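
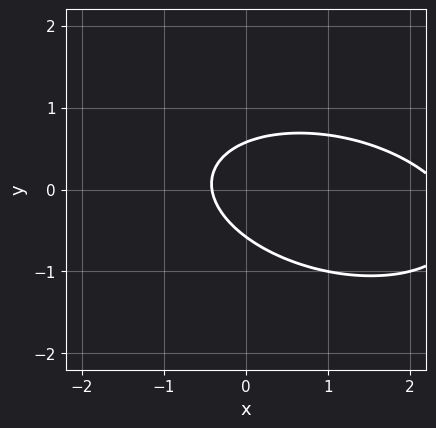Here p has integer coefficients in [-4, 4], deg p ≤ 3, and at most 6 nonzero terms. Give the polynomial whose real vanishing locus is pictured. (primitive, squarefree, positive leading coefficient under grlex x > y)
x^2 + x*y + 3*y^2 - 2*x - 1

1. The degree is 2 — a generic line meets the curve in up to 2 points.
2. Matching integer coefficients to the picture gives p.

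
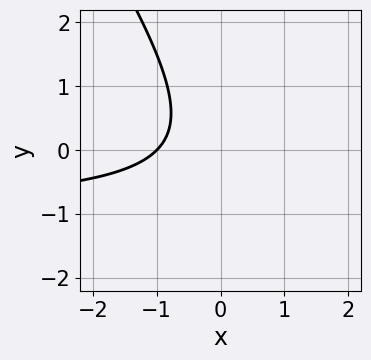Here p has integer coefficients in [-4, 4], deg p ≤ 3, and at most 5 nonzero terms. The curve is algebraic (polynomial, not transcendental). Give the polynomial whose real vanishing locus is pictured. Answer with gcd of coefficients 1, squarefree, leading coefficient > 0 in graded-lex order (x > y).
3*x*y + 2*y^2 + 3*x + 3

Degree: a generic line meets the curve in up to 2 points, so deg p = 2.
Observable constraints: one x-axis crossing is at x = -1; no y-intercept at any integer in the box.
The integer polynomial consistent with all of this is the stated p.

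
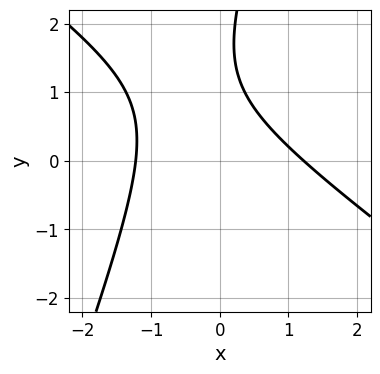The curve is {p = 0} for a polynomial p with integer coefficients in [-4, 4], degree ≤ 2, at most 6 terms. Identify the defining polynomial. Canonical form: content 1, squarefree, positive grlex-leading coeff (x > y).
(a) The degree is 2 — the shape is more complex than any degree-1 curve.
(b) Observable constraints: no y-intercept at any integer in the box.
(c) Putting this together gives p.

2*x^2 + 2*x*y - y^2 + 3*y - 3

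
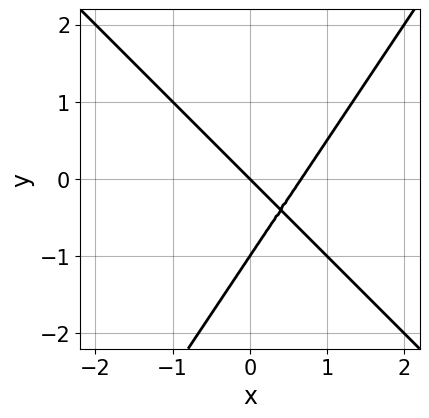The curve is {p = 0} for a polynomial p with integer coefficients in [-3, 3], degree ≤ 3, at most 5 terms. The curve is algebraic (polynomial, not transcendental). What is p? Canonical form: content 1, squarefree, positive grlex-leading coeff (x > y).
3*x^2 + x*y - 2*y^2 - 2*x - 2*y

(a) Degree: no degree-1 curve has this shape, so deg p = 2.
(b) Against the integer gridlines: one x-axis crossing is at x = 0; among the integer gridlines, it crosses the y-axis at y ∈ {-1, 0}.
(c) These observations pin down the coefficients.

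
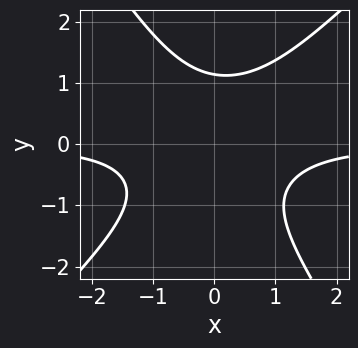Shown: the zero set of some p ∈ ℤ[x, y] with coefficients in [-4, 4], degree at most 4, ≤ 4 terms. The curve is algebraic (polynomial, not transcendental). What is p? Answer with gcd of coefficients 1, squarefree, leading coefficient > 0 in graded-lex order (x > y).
(a) deg p = 3. The shape is more complex than any degree-2 curve.
(b) Checking where it meets the axes: it misses every integer gridline on the x-axis.
(c) Together with the visible shape, these determine p as stated.

3*x^2*y - x*y^2 - 2*y^3 + 3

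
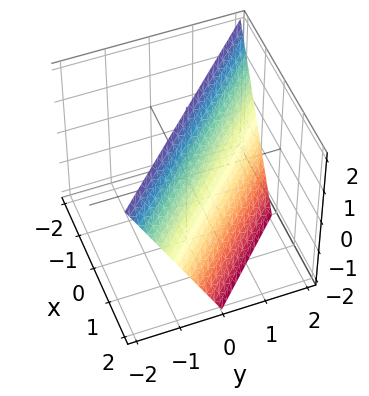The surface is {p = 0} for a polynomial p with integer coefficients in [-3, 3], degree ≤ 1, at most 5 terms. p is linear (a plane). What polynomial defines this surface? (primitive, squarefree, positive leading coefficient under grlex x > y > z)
2*x + 2*y + z - 2

(a) deg p = 1.
(b) Checking where it meets the axes: it meets the z-axis at z = 2 (among the integer gridlines); one x-axis crossing is at x = 1; it crosses the y-axis at the gridline y = 1.
(c) Putting this together gives p.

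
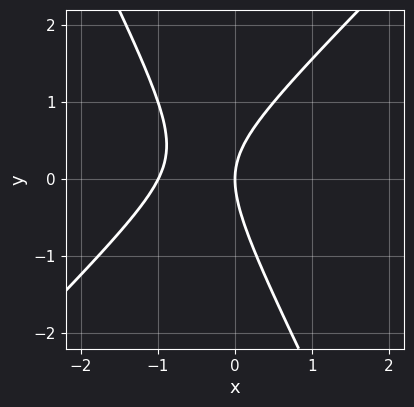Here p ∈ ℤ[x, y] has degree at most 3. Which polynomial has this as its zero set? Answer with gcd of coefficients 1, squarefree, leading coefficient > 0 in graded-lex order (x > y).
2*x^2 - x*y - y^2 + 2*x

The degree is 2 — no degree-1 curve has this shape.
Reading off the gridlines: it meets the y-axis at y = 0 (among the integer gridlines); the x-axis gridline crossings are at x ∈ {-1, 0}.
Matching integer coefficients to the picture gives p.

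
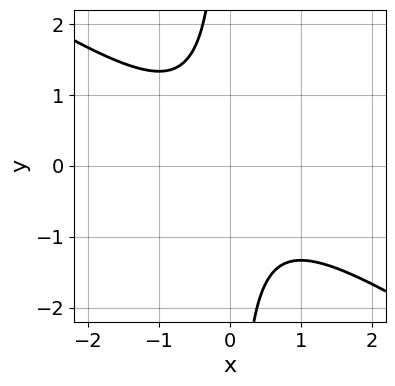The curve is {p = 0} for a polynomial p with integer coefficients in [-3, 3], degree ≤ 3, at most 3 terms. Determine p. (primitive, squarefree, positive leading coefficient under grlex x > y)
1. The degree is 2 — the shape is more complex than any degree-1 curve.
2. Reading off the gridlines: no x-intercept at any integer in the box; the curve avoids every integer y-axis point in the box.
3. These observations pin down the coefficients.

2*x^2 + 3*x*y + 2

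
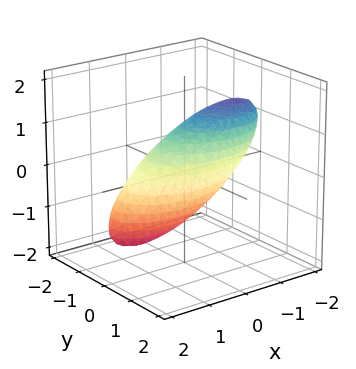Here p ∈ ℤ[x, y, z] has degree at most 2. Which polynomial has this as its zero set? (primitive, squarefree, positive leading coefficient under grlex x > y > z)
x^2 + 2*x*z + 3*y^2 + 2*z^2 - 2

First, the degree is 2 — no degree-1 surface has this shape.
Then, against the integer gridlines: among the integer gridlines, it crosses the z-axis at z ∈ {-1, 1}.
Finally, fitting integer coefficients to these (and the overall shape) gives p.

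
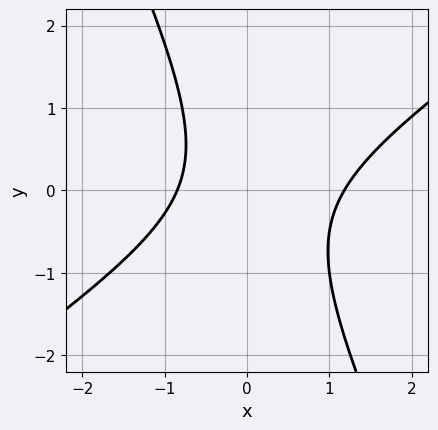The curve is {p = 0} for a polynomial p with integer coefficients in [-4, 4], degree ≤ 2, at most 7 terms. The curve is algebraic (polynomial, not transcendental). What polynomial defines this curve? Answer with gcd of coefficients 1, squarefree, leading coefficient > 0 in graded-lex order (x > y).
The degree is 2 — a generic line meets the curve in up to 2 points.
From the axis intercepts and sections: it misses every integer gridline on the y-axis.
Matching integer coefficients to the picture gives p.

3*x^2 - 3*x*y - 2*y^2 - x - 3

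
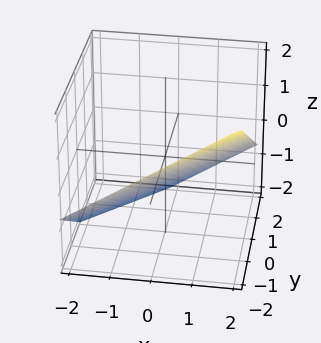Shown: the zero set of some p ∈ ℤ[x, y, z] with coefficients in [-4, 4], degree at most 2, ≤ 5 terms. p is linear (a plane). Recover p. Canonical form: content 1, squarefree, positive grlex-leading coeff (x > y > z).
2*x - 2*y - 3*z - 2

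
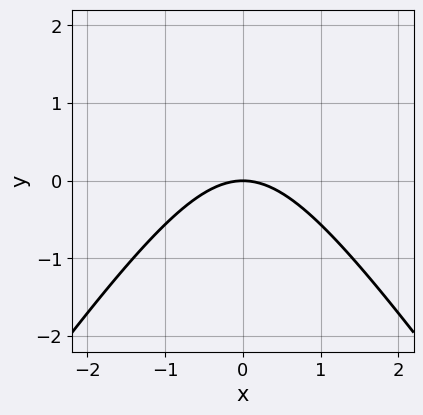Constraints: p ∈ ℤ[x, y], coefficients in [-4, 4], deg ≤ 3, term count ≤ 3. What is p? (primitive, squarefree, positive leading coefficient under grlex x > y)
(a) Degree: a generic line meets the curve in up to 2 points, so deg p = 2.
(b) Symmetries: mirror symmetry x ↦ −x ⇒ only even powers of x.
(c) Against the integer gridlines: one x-axis crossing is at x = 0; it meets the y-axis at y = 0 (among the integer gridlines).
(d) The integer polynomial consistent with all of this is the stated p.

2*x^2 - y^2 + 3*y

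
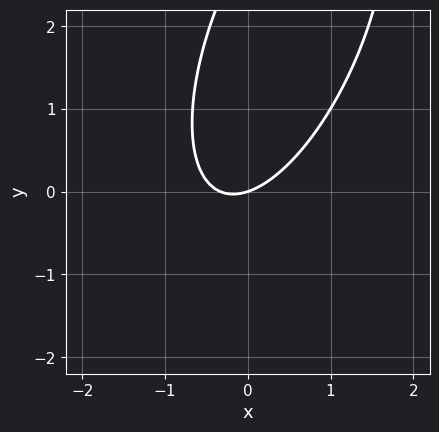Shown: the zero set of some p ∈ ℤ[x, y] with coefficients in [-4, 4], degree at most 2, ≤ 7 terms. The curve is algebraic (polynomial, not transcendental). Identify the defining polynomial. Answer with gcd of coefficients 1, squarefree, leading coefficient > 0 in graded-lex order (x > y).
1. Degree: no degree-1 curve has this shape, so deg p = 2.
2. Checking where it meets the axes: it crosses the x-axis at the gridline x = 0; it meets the y-axis at y = 0 (among the integer gridlines).
3. These observations pin down the coefficients.

3*x^2 - 2*x*y + y^2 + x - 3*y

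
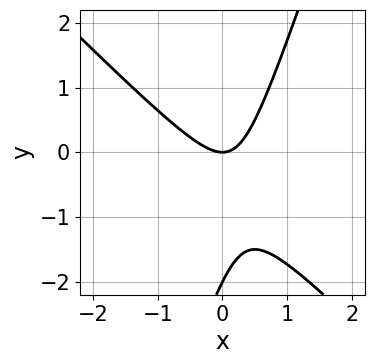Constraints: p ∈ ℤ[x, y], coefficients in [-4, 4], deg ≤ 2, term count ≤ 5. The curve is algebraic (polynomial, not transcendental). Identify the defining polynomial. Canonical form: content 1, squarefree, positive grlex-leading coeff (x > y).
3*x^2 + 2*x*y - y^2 - 2*y

1. The degree is 2 — the shape is more complex than any degree-1 curve.
2. Reading off the gridlines: among the integer gridlines, it crosses the y-axis at y ∈ {-2, 0}; it meets the x-axis at x = 0 (among the integer gridlines).
3. Solving for integer coefficients yields p as stated.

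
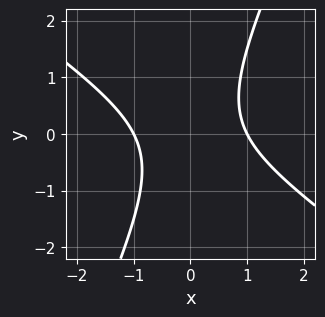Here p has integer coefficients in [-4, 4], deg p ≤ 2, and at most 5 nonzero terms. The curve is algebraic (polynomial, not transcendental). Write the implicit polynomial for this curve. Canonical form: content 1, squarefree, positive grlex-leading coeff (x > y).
3*x^2 + 3*x*y - 2*y^2 - 3

First, the degree is 2 — a generic line meets the curve in up to 2 points.
Next, from the axis intercepts and sections: the curve avoids every integer y-axis point in the box; among the integer gridlines, it crosses the x-axis at x ∈ {-1, 1}.
Finally, these observations pin down the coefficients.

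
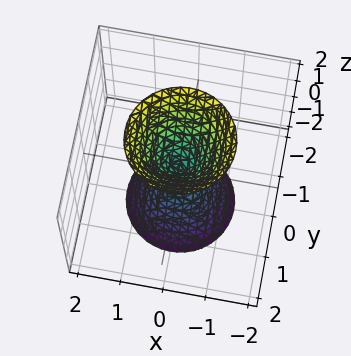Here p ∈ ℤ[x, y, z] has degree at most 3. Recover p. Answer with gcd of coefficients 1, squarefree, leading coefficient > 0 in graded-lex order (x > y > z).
3*x^2 + 3*y^2 - z^2

First, there are 2 components. They look like related sheets of one shape, so recover p as a whole.
Next, the degree is 2 — a double cone through the origin; a quadric.
Then, symmetries: rotational symmetry about the z-axis ⇒ p depends on x, y only through x² + y²; it's symmetric under z → −z, forcing even powers of z.
Then, reading off the gridlines: one y-axis crossing is at y = 0; it meets the z-axis at z = 0 (among the integer gridlines); a circular section at z = 2 has radius between 1 and 2; it meets the x-axis at x = 0 (among the integer gridlines).
Finally, putting this together gives p.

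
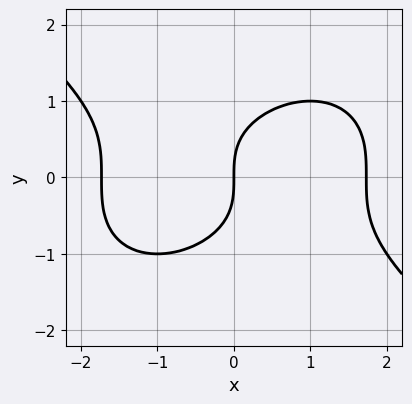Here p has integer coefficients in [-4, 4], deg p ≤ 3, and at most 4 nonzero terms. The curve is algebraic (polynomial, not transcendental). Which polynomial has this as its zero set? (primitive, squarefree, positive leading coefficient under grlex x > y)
1. deg p = 3. No degree-2 curve has this shape.
2. Against the integer gridlines: it meets the x-axis at x = 0 (among the integer gridlines); it crosses the y-axis at the gridline y = 0.
3. Putting this together gives p.

x^3 + 2*y^3 - 3*x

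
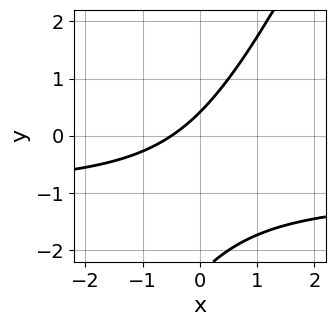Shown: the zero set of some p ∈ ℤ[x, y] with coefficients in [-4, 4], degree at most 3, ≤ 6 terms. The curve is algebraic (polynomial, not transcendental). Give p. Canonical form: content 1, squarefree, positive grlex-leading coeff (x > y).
1. deg p = 2. The shape is more complex than any degree-1 curve.
2. The integer polynomial consistent with all of this is the stated p.

2*x*y - y^2 + 2*x - 2*y + 1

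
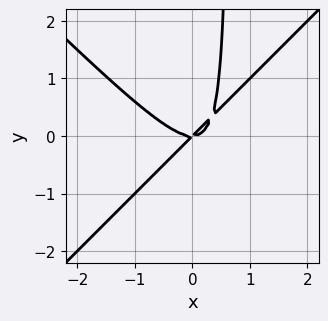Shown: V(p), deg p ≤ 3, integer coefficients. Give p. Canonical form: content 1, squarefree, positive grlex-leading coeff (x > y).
(a) Degree: the shape is more complex than any degree-2 curve, so deg p = 3.
(b) Against the integer gridlines: it crosses the x-axis at the gridline x = 0; it meets the y-axis at y = 0 (among the integer gridlines).
(c) Assembling these constraints gives the stated polynomial.

3*x^3 - 3*x*y^2 - 2*x*y + 2*y^2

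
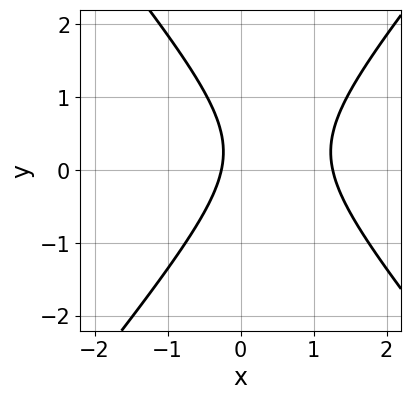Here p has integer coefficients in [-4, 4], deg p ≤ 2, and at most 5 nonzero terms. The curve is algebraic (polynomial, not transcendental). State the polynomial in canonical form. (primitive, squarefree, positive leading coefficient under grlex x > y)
3*x^2 - 2*y^2 - 3*x + y - 1

1. Degree: the shape is more complex than any degree-1 curve, so deg p = 2.
2. From the axis intercepts and sections: the curve avoids every integer y-axis point in the box.
3. Putting this together gives p.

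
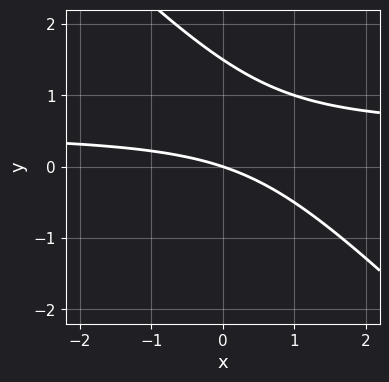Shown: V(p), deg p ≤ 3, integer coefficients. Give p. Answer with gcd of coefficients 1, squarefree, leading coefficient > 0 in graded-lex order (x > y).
2*x*y + 2*y^2 - x - 3*y

1. The degree is 2 — the shape is more complex than any degree-1 curve.
2. Reading off the gridlines: it crosses the y-axis at the gridline y = 0; it crosses the x-axis at the gridline x = 0.
3. Putting this together gives p.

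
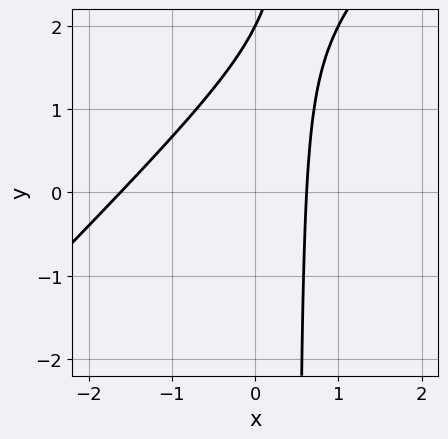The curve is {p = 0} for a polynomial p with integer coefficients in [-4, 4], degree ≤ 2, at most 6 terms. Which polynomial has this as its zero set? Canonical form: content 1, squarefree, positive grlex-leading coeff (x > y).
1. Degree: the shape is more complex than any degree-1 curve, so deg p = 2.
2. Checking where it meets the axes: one y-axis crossing is at y = 2.
3. Matching integer coefficients to the picture gives p.

2*x^2 - 2*x*y + 2*x + y - 2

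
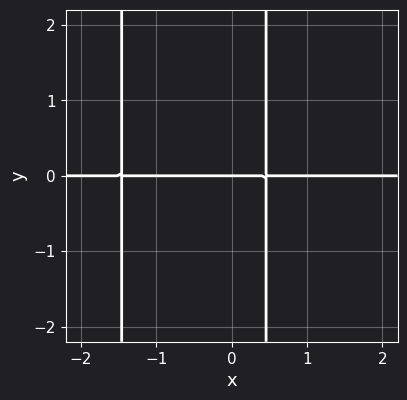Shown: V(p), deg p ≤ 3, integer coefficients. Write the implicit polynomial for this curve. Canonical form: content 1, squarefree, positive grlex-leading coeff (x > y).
3*x^2*y + 3*x*y - 2*y

1. Degree: no degree-2 curve has this shape, so deg p = 3.
2. Reading off the gridlines: it meets the y-axis at y = 0 (among the integer gridlines); every point of the x-axis in the box is on the curve.
3. Putting this together gives p.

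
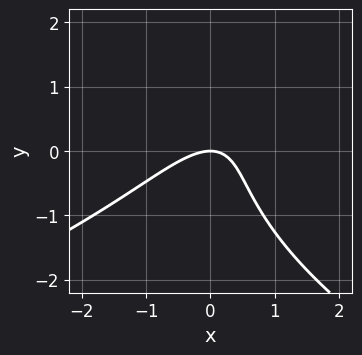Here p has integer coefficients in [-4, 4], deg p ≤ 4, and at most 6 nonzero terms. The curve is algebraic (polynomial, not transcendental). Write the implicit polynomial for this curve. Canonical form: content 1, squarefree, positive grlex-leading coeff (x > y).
y^3 + 2*x^2 - 2*x*y + 2*y

(a) The degree is 3 — no degree-2 curve has this shape.
(b) Checking where it meets the axes: it meets the y-axis at y = 0 (among the integer gridlines); it crosses the x-axis at the gridline x = 0.
(c) The integer polynomial consistent with all of this is the stated p.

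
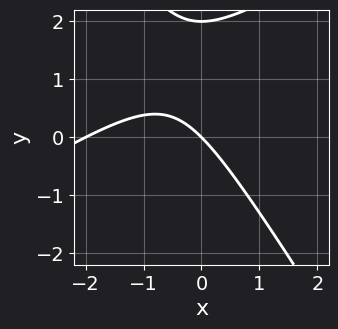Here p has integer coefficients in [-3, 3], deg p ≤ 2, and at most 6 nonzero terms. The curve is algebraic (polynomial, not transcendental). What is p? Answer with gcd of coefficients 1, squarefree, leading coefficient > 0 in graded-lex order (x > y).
x^2 - x*y - y^2 + 2*x + 2*y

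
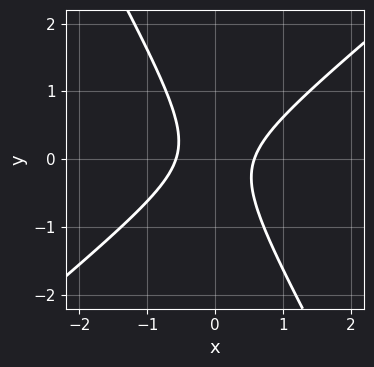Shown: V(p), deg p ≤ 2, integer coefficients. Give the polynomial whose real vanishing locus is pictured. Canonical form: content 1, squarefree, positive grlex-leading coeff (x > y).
First, degree: the shape is more complex than any degree-1 curve, so deg p = 2.
Then, reading off the gridlines: the curve avoids every integer y-axis point in the box.
Finally, putting this together gives p.

3*x^2 - 2*x*y - 2*y^2 - 1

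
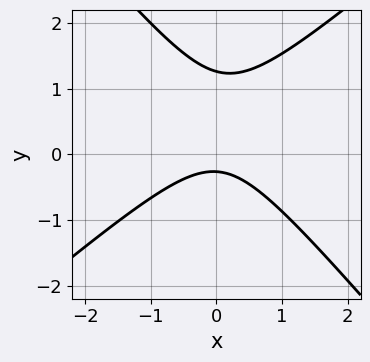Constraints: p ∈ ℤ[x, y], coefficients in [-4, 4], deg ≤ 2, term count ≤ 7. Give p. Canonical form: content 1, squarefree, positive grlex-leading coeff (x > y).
Degree: a generic line meets the curve in up to 2 points, so deg p = 2.
Reading off the gridlines: no x-intercept at any integer in the box.
Solving for integer coefficients yields p as stated.

3*x^2 - x*y - 3*y^2 + 3*y + 1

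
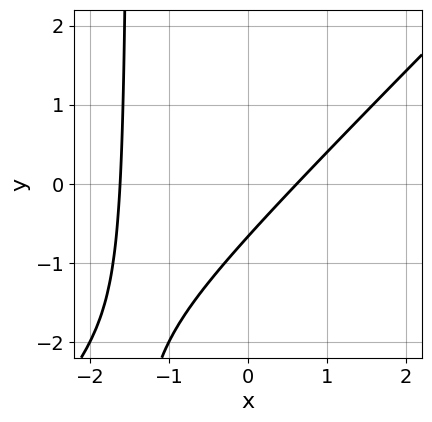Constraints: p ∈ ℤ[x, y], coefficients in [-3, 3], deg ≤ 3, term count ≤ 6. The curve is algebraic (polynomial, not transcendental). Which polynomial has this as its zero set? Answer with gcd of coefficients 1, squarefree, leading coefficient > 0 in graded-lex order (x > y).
(a) Degree: a generic line meets the curve in up to 2 points, so deg p = 2.
(b) Putting this together gives p.

2*x^2 - 2*x*y + 2*x - 3*y - 2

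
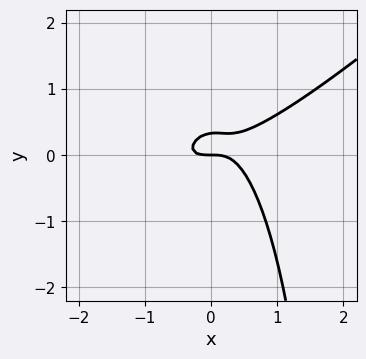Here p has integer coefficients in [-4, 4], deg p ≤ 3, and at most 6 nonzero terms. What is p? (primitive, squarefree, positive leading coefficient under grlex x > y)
2*x^3 - 3*x^2*y + x*y^2 - 3*y^2 + y

(a) Degree: no degree-2 curve has this shape, so deg p = 3.
(b) From the visible intercepts: one y-axis crossing is at y = 0; it crosses the x-axis at the gridline x = 0.
(c) Assembling these constraints gives the stated polynomial.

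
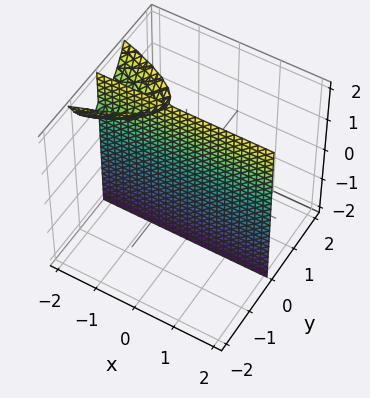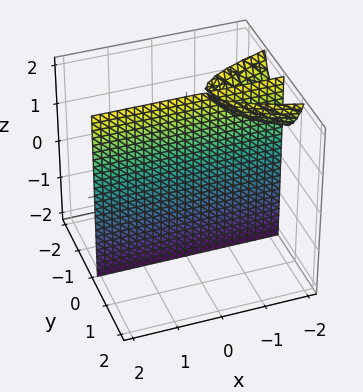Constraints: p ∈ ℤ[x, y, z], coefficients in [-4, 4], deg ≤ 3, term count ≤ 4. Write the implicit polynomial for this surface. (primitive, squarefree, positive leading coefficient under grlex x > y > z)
1. There are 2 components.
2. deg p = 3.
3. Checking where it meets the axes: it meets the y-axis at y = 0 (among the integer gridlines); every point of the x-axis in the box is on the surface.
4. The integer polynomial consistent with all of this is the stated p.

x*y*z + 3*y^3 - y*z + 3*y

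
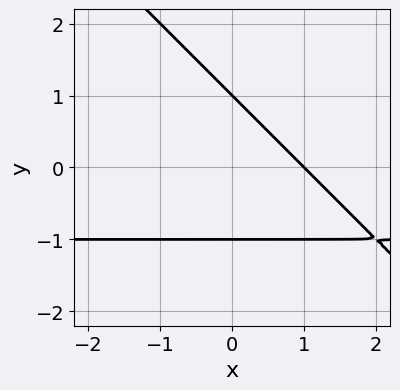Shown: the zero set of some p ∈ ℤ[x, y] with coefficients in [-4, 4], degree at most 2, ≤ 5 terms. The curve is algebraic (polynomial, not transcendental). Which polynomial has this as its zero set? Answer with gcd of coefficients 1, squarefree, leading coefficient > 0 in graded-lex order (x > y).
Degree: no degree-1 curve has this shape, so deg p = 2.
Reading off the gridlines: among the integer gridlines, it crosses the y-axis at y ∈ {-1, 1}; it meets the x-axis at x = 1 (among the integer gridlines).
Together with the visible shape, these determine p as stated.

x*y + y^2 + x - 1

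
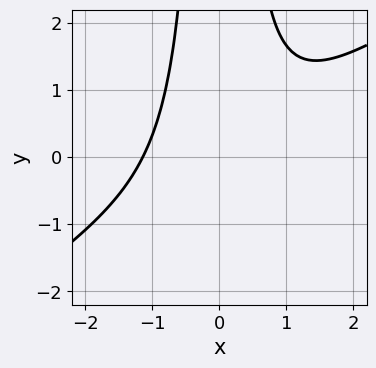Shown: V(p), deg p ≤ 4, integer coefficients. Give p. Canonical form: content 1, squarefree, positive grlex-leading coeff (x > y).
2*x^3 - 3*x^2*y + 3

First, degree: no degree-2 curve has this shape, so deg p = 3.
Then, against the integer gridlines: it misses every integer gridline on the y-axis.
Finally, matching integer coefficients to the picture gives p.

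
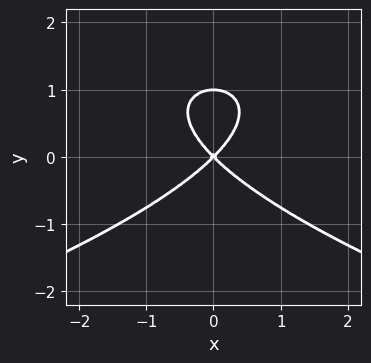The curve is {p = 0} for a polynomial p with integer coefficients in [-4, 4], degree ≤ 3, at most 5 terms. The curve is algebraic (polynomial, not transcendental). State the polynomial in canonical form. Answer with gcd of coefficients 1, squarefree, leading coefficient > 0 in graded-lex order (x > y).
y^3 + x^2 - y^2

1. The degree is 3 — a generic line meets the curve in up to 3 points.
2. Symmetries: the x ↦ −x reflection is a symmetry, so x appears only in even powers.
3. Against the integer gridlines: among the integer gridlines, it crosses the y-axis at y ∈ {0, 1}; it meets the x-axis at x = 0 (among the integer gridlines).
4. Putting this together gives p.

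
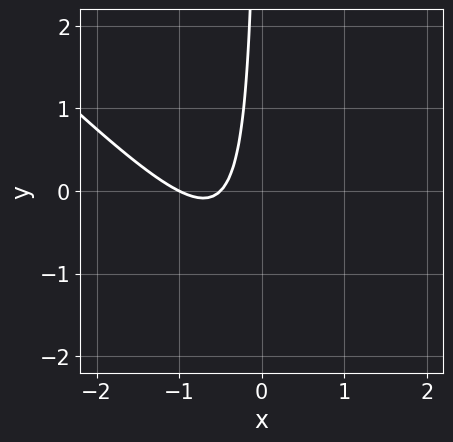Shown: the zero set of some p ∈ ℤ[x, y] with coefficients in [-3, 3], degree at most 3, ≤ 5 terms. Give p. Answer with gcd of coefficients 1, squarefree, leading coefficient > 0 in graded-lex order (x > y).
2*x^2 + 2*x*y + 3*x + 1

1. Degree: the shape is more complex than any degree-1 curve, so deg p = 2.
2. Observable constraints: no y-intercept at any integer in the box; one x-axis crossing is at x = -1.
3. Assembling these constraints gives the stated polynomial.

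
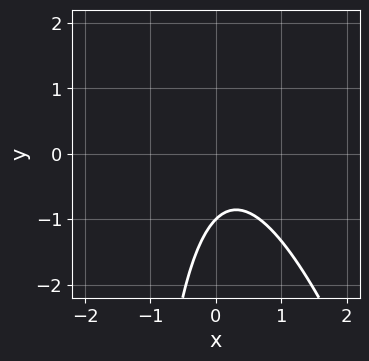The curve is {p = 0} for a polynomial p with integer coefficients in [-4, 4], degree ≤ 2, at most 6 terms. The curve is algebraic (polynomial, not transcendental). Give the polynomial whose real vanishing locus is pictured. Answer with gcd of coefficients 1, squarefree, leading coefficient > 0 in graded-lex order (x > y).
3*x^2 + x*y - x + 2*y + 2

1. The degree is 2 — no degree-1 curve has this shape.
2. Reading off the gridlines: it crosses the y-axis at the gridline y = -1; no x-intercept at any integer in the box.
3. Fitting integer coefficients to these (and the overall shape) gives p.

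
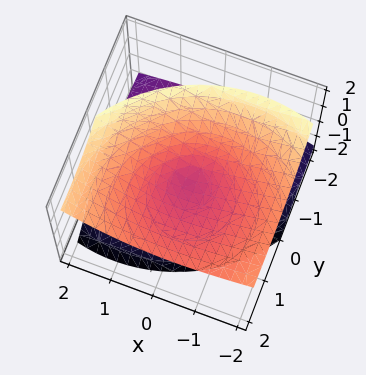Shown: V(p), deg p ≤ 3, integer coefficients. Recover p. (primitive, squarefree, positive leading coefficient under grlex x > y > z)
Degree: no degree-1 surface has this shape, so deg p = 2.
From the visible intercepts: it crosses the y-axis at the gridline y = 0; one x-axis crossing is at x = 0; it meets the z-axis at z = 0 (among the integer gridlines).
The integer polynomial consistent with all of this is the stated p.

x^2 + x*z + y^2 - 2*y*z - 2*z^2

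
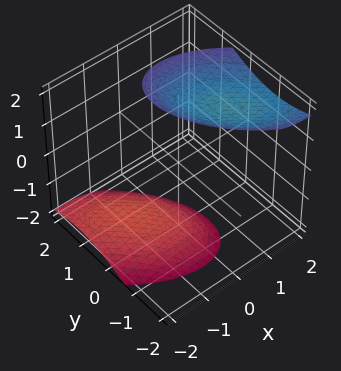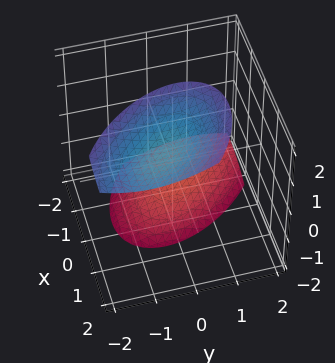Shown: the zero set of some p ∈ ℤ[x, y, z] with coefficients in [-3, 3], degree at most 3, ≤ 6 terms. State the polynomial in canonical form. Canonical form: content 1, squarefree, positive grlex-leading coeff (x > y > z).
There are 2 components. Treating them together as one polynomial.
Degree: the shape is more complex than any degree-1 surface, so deg p = 2.
Reading off the gridlines: no x-intercept at any integer in the box; the surface avoids every integer y-axis point in the box.
Together with the visible shape, these determine p as stated.

x^2 + x*y - x*z + y^2 - z^2 + 3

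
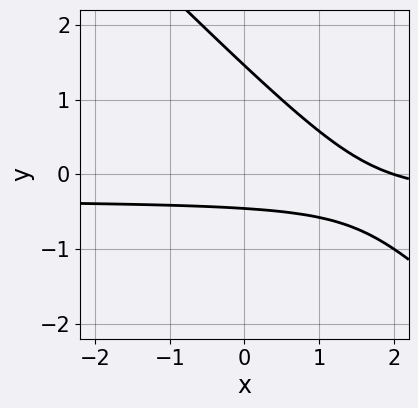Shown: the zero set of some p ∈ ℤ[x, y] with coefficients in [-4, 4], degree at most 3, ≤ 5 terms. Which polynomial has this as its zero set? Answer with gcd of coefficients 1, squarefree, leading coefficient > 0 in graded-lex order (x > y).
First, the degree is 2 — the shape is more complex than any degree-1 curve.
Then, from the axis intercepts and sections: it meets the x-axis at x = 2 (among the integer gridlines).
Finally, putting this together gives p.

3*x*y + 3*y^2 + x - 3*y - 2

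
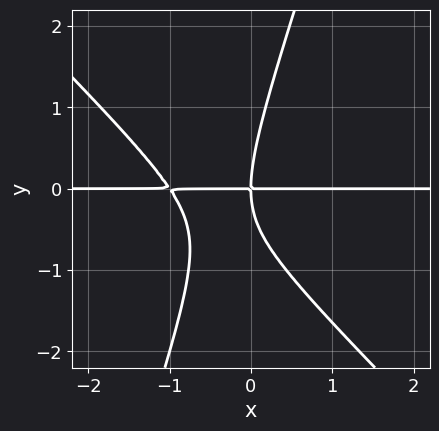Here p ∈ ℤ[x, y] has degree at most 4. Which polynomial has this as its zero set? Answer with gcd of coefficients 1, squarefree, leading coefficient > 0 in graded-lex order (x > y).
3*x^2*y + 2*x*y^2 - y^3 + 3*x*y

1. deg p = 3. A generic line meets the curve in up to 3 points.
2. Reading off the gridlines: it crosses the y-axis at the gridline y = 0; every point of the x-axis in the box is on the curve.
3. Solving for integer coefficients yields p as stated.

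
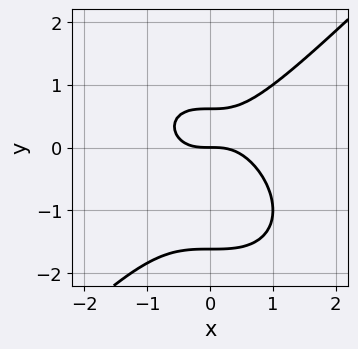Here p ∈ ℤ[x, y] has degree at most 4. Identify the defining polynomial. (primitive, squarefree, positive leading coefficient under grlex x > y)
x^3 - y^3 - y^2 + y

(a) The degree is 3 — the shape is more complex than any degree-2 curve.
(b) Against the integer gridlines: one x-axis crossing is at x = 0; it crosses the y-axis at the gridline y = 0.
(c) The integer polynomial consistent with all of this is the stated p.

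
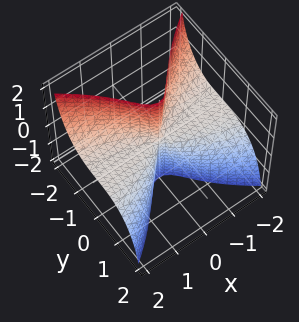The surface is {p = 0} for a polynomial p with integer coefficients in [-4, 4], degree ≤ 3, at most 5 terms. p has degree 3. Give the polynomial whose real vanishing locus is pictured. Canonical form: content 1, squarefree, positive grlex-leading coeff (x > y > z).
(a) The degree is 3 — no degree-2 surface has this shape.
(b) Against the integer gridlines: the visible z-axis segment lies entirely on the surface; every point of the x-axis in the box is on the surface.
(c) These observations pin down the coefficients.

3*x^2*z + 3*y^3 + y*z^2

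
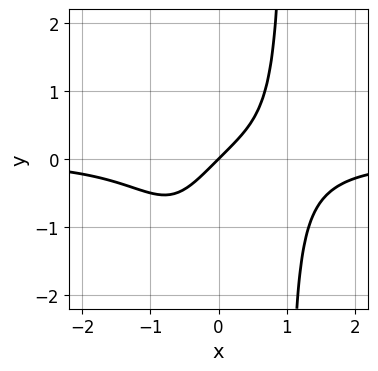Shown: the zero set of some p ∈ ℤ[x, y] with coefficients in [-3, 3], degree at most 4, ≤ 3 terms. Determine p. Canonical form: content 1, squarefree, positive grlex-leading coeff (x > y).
First, the degree is 4 — the shape is more complex than any degree-3 curve.
Next, from the visible intercepts: one x-axis crossing is at x = 0; it crosses the y-axis at the gridline y = 0.
Finally, assembling these constraints gives the stated polynomial.

x^3*y + x - y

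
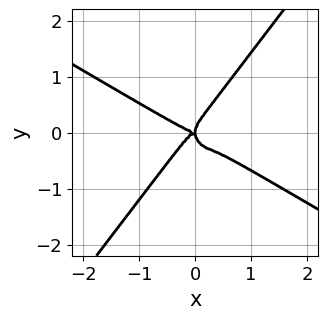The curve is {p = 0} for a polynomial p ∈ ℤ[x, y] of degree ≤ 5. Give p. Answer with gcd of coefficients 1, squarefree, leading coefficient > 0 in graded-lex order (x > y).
2*x^4 + 3*x^3*y - 2*y^4 + x*y^2

The degree is 4 — the shape is more complex than any degree-3 curve.
Checking where it meets the axes: it crosses the x-axis at the gridline x = 0; it meets the y-axis at y = 0 (among the integer gridlines).
Putting this together gives p.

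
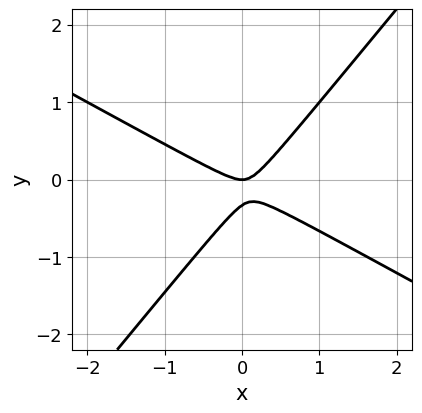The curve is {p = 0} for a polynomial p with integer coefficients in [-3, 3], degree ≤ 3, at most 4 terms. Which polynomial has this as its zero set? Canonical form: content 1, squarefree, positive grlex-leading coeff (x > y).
First, the degree is 2 — no degree-1 curve has this shape.
Then, reading off the gridlines: one y-axis crossing is at y = 0; one x-axis crossing is at x = 0.
Finally, putting this together gives p.

2*x^2 + 2*x*y - 3*y^2 - y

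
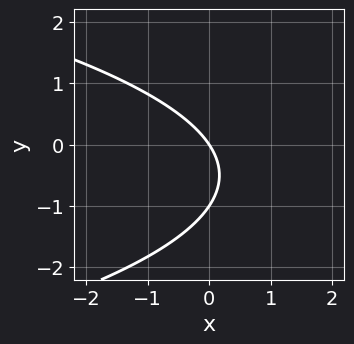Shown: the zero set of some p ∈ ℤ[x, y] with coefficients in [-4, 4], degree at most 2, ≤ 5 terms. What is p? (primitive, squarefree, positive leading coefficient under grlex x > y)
(a) deg p = 2. No degree-1 curve has this shape.
(b) Against the integer gridlines: it meets the x-axis at x = 0 (among the integer gridlines); the y-axis gridline crossings are at y ∈ {-1, 0}.
(c) Fitting integer coefficients to these (and the overall shape) gives p.

2*y^2 + 3*x + 2*y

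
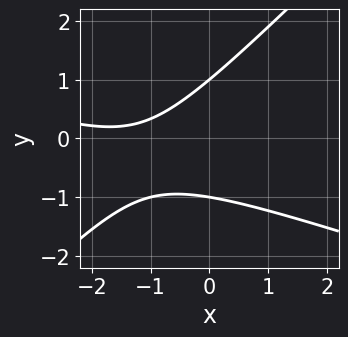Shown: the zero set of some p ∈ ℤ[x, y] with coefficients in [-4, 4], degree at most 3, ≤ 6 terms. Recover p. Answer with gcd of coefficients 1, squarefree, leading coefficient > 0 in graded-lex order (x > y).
x^2 + 2*x*y - 3*y^2 + 3*x + 3

(a) deg p = 2.
(b) Checking where it meets the axes: the y-axis gridline crossings are at y ∈ {-1, 1}; no x-intercept at any integer in the box.
(c) The integer polynomial consistent with all of this is the stated p.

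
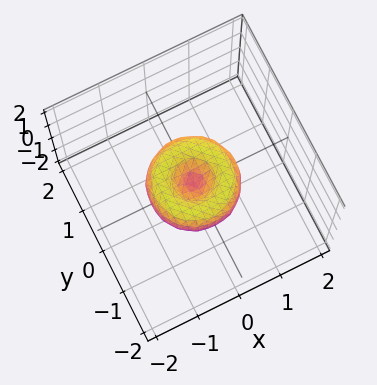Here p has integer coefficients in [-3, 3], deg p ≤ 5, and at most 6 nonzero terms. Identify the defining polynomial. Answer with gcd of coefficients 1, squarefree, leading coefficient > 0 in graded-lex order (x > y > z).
1. deg p = 4. No degree-3 surface has this shape.
2. By symmetry, the surface is invariant under rotation about z: p = q(x² + y², z).
3. From the axis intercepts and sections: a circular section at z = 0 has radius exactly 1; among the integer gridlines, it crosses the x-axis at x ∈ {-1, 0, 1}; one z-axis crossing is at z = 0.
4. Solving for integer coefficients yields p as stated. Check: (0, 1, 0) on the y-axis lies on the surface, and p(0, 1, 0) = 0. ✓

x^4 + 2*x^2*y^2 + y^4 - x^2 - y^2 + z^2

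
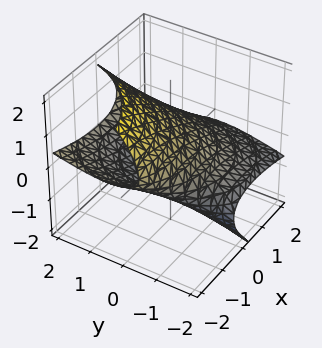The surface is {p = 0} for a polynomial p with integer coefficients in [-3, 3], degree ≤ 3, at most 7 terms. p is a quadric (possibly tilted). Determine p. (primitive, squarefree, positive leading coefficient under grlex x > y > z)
(a) The degree is 2 — the shape is more complex than any degree-1 surface.
(b) Checking where it meets the axes: the z-axis gridline crossings are at z ∈ {-1, 1}.
(c) These observations pin down the coefficients.

x^2 + 3*x*z + y^2 - 3*y*z + 3*z^2 - 3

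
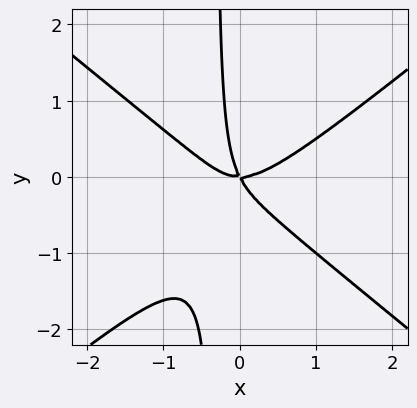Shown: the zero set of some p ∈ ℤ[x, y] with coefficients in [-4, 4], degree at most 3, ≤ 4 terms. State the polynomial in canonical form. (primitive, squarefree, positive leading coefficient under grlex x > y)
First, degree: no degree-2 curve has this shape, so deg p = 3.
Next, against the integer gridlines: one y-axis crossing is at y = 0; it crosses the x-axis at the gridline x = 0.
Finally, fitting integer coefficients to these (and the overall shape) gives p.

2*x^3 - 3*x*y^2 - 2*x*y - y^2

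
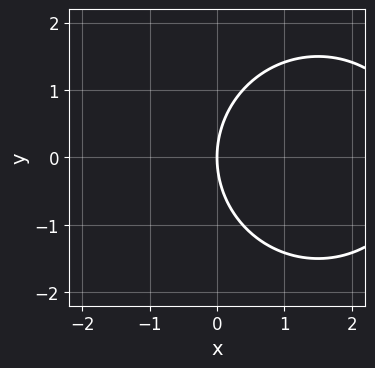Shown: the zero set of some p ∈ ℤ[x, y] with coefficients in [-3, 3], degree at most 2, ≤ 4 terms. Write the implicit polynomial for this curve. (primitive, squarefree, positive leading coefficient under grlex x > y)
x^2 + y^2 - 3*x

The degree is 2 — no degree-1 curve has this shape.
Symmetries: the y ↦ −y reflection is a symmetry, so y appears only in even powers.
Against the integer gridlines: it crosses the y-axis at the gridline y = 0; one x-axis crossing is at x = 0.
The integer polynomial consistent with all of this is the stated p.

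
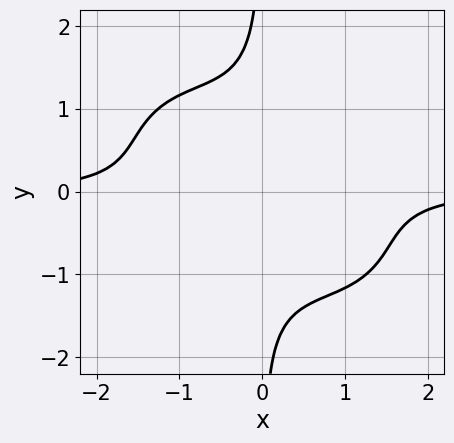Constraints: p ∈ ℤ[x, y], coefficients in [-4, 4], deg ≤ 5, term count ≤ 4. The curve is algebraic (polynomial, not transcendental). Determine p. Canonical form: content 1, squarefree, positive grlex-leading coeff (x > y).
2*x^3*y + 3*x^2*y^2 + 3*x*y^3 + 3

(a) Degree: the shape is more complex than any degree-3 curve, so deg p = 4.
(b) Checking where it meets the axes: the curve avoids every integer x-axis point in the box; the curve avoids every integer y-axis point in the box.
(c) These observations pin down the coefficients.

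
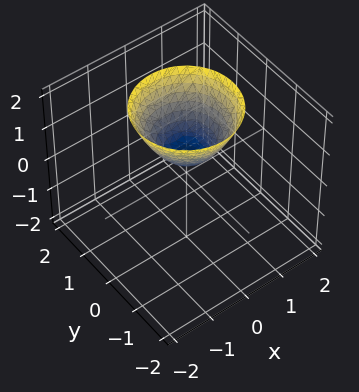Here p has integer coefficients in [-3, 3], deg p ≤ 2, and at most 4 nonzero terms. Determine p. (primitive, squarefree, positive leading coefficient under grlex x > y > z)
2*x^2 + 2*y^2 - 2*z + 1

Degree: a generic line meets the surface in up to 2 points, so deg p = 2.
By symmetry, every cross-section ⟂ z is a circle, so x, y appear only via x² + y².
Checking where it meets the axes: a circular section at z = 1 has radius between 0 and 1; the surface avoids every integer y-axis point in the box; the surface avoids every integer x-axis point in the box.
Assembling these constraints gives the stated polynomial.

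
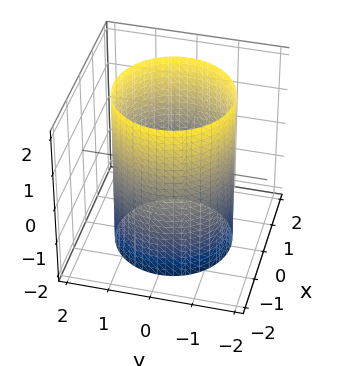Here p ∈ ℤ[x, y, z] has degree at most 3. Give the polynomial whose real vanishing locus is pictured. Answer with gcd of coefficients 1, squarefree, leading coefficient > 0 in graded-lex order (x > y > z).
Degree: constant cross-section along one axis; a quadric, so deg p = 2.
By symmetry, every cross-section ⟂ z is a circle, so x, y appear only via x² + y²; it's symmetric under z → −z, forcing even powers of z.
From the axis intercepts and sections: a circular section at z = -1 has radius between 1 and 2; the surface avoids every integer z-axis point in the box.
Assembling these constraints gives the stated polynomial.

x^2 + y^2 - 2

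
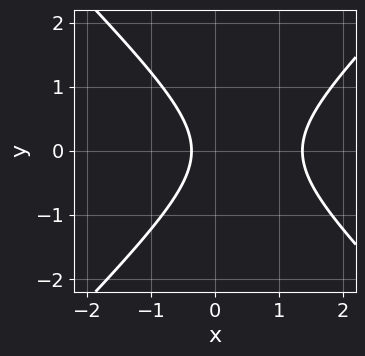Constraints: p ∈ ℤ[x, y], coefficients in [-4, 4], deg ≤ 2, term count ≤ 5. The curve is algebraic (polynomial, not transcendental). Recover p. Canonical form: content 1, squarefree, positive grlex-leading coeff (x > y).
Degree: no degree-1 curve has this shape, so deg p = 2.
Symmetries: it's symmetric under y → −y, forcing even powers of y.
From the axis intercepts and sections: no y-intercept at any integer in the box.
Assembling these constraints gives the stated polynomial.

2*x^2 - 2*y^2 - 2*x - 1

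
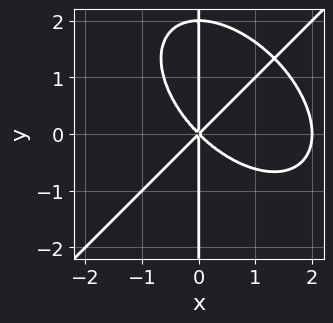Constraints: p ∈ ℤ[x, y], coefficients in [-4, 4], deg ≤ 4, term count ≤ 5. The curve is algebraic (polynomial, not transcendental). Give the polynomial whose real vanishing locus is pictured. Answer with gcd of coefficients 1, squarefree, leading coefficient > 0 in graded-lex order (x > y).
1. deg p = 4. No degree-3 curve has this shape.
2. Reading off the gridlines: every point of the y-axis in the box is on the curve; the x-axis gridline crossings are at x ∈ {0, 2}.
3. Fitting integer coefficients to these (and the overall shape) gives p.

x^4 - x*y^3 - 2*x^3 + 2*x*y^2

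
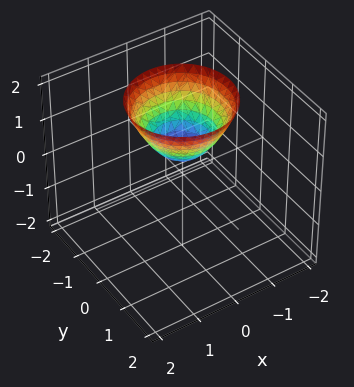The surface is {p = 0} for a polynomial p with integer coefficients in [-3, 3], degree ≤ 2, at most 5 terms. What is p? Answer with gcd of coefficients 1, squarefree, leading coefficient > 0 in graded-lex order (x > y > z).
2*x^2 + 2*y^2 - 2*z + 1

1. The degree is 2 — a generic line meets the surface in up to 2 points.
2. Symmetries: the z-axis is an axis of rotation, so x and y enter only as x² + y².
3. From the axis intercepts and sections: it misses every integer gridline on the y-axis; the surface avoids every integer x-axis point in the box; a circular section at z = 1 has radius between 0 and 1.
4. Together with the visible shape, these determine p as stated.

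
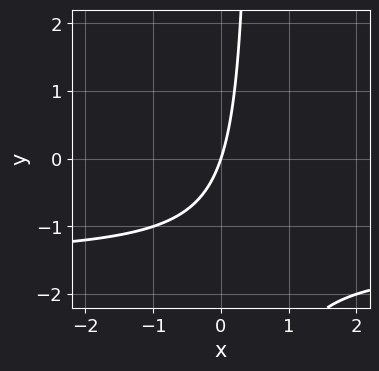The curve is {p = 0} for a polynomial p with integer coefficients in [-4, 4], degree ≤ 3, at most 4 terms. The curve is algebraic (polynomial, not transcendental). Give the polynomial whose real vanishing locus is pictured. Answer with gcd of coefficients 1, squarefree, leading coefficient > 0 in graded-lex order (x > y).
deg p = 2.
From the axis intercepts and sections: it crosses the y-axis at the gridline y = 0; it meets the x-axis at x = 0 (among the integer gridlines).
The integer polynomial consistent with all of this is the stated p.

2*x*y + 3*x - y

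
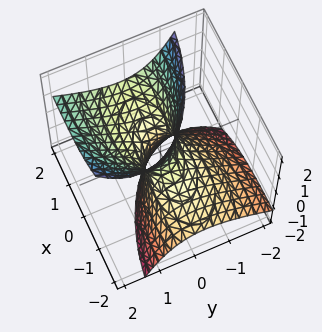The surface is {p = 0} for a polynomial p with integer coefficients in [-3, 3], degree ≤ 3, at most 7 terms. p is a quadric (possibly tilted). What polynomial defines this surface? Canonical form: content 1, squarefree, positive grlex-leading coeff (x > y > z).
x^2 - 3*x*z + 3*y^2 - 3*y*z - z^2 - 1

(a) The degree is 2 — a generic line meets the surface in up to 2 points.
(b) Observable constraints: among the integer gridlines, it crosses the x-axis at x ∈ {-1, 1}; it misses every integer gridline on the z-axis.
(c) These observations pin down the coefficients.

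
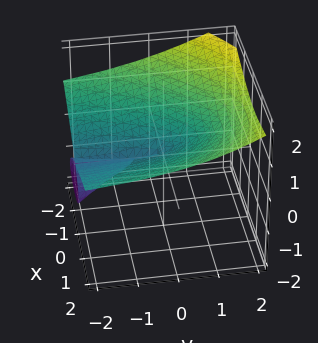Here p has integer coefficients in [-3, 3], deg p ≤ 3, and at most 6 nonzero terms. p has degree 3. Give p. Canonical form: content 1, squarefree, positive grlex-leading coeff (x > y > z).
2*y*z^2 - 3*z^3 + x^2 - x*z + z^2

1. Degree: the shape is more complex than any degree-2 surface, so deg p = 3.
2. Reading off the gridlines: the visible y-axis segment lies entirely on the surface.
3. Putting this together gives p.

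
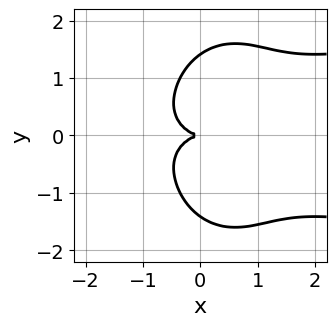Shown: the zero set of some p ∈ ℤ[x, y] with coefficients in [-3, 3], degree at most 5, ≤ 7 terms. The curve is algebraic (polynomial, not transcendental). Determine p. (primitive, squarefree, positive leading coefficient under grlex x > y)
(a) The degree is 4 — the shape is more complex than any degree-3 curve.
(b) Symmetries: it's symmetric under y → −y, forcing even powers of y.
(c) Reading off the gridlines: it meets the y-axis at y = 0 (among the integer gridlines); it meets the x-axis at x = 0 (among the integer gridlines).
(d) Fitting integer coefficients to these (and the overall shape) gives p.

2*x^2*y^2 + y^4 - x^3 - 2*x*y^2 - 2*y^2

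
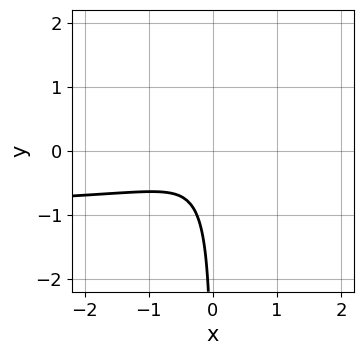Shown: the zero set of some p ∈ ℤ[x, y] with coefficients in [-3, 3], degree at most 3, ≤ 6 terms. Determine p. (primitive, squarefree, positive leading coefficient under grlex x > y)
3*x^2*y + 2*x*y^2 + 3*x^2 - 2*x*y + 1

(a) deg p = 3. A generic line meets the curve in up to 3 points.
(b) From the axis intercepts and sections: the curve avoids every integer y-axis point in the box; the curve avoids every integer x-axis point in the box.
(c) Together with the visible shape, these determine p as stated.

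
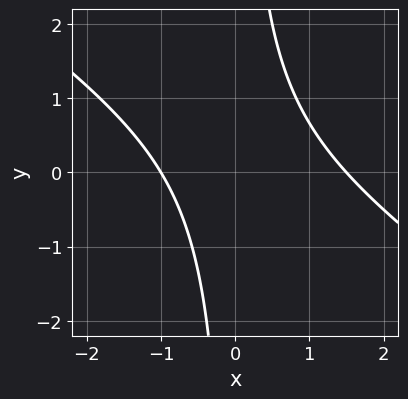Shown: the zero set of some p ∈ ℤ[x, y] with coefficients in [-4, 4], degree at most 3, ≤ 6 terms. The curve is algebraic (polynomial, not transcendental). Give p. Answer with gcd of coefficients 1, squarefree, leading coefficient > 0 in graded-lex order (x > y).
2*x^2 + 3*x*y - x - 3

First, the degree is 2 — a generic line meets the curve in up to 2 points.
Next, from the axis intercepts and sections: it misses every integer gridline on the y-axis; it crosses the x-axis at the gridline x = -1.
Finally, the integer polynomial consistent with all of this is the stated p.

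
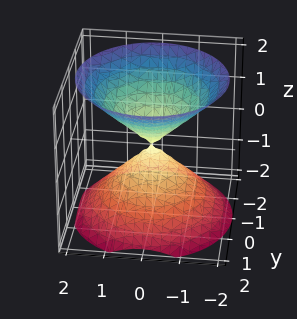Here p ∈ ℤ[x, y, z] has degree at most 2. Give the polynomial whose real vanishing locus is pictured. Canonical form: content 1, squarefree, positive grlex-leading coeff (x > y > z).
x^2 + y^2 - z^2

The picture has 2 separate pieces. They look like related sheets of one shape, so recover p as a whole.
deg p = 2. A double cone through the origin; a quadric.
Symmetries: the z ↦ −z reflection is a symmetry, so z appears only in even powers; every cross-section ⟂ z is a circle, so x, y appear only via x² + y².
Against the integer gridlines: it meets the y-axis at y = 0 (among the integer gridlines); it meets the x-axis at x = 0 (among the integer gridlines).
Assembling these constraints gives the stated polynomial.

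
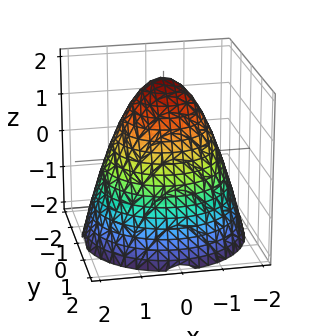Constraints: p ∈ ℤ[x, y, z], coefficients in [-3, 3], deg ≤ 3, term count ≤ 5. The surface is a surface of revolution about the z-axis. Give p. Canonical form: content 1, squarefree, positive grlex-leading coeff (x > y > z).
x^2 + y^2 + z - 2

(a) The degree is 2 — a generic line meets the surface in up to 2 points.
(b) Symmetry: the surface is invariant under rotation about z: p = q(x² + y², z).
(c) Checking where it meets the axes: one z-axis crossing is at z = 2; a circular section at z = 0 has radius between 1 and 2.
(d) These observations pin down the coefficients.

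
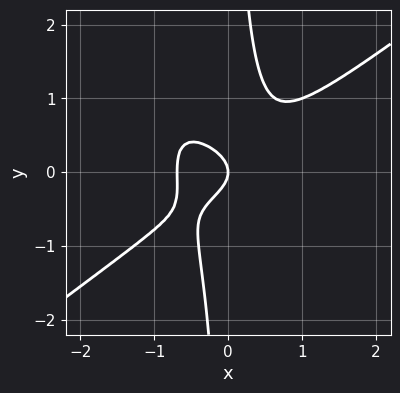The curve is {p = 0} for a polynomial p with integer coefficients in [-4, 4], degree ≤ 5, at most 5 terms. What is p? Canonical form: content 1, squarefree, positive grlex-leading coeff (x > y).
deg p = 4. A generic line meets the curve in up to 4 points.
From the visible intercepts: one y-axis crossing is at y = 0; one x-axis crossing is at x = 0.
Matching integer coefficients to the picture gives p.

3*x^4 - 3*x^2*y^2 - 3*x*y^3 + 2*y^2 + x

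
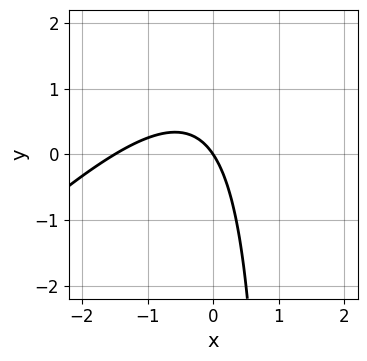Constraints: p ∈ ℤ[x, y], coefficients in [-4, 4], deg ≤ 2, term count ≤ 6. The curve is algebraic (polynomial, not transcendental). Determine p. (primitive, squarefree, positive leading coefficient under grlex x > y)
2*x^2 - 2*x*y + 3*x + 2*y

1. deg p = 2. A generic line meets the curve in up to 2 points.
2. From the axis intercepts and sections: it crosses the x-axis at the gridline x = 0; it meets the y-axis at y = 0 (among the integer gridlines).
3. Assembling these constraints gives the stated polynomial.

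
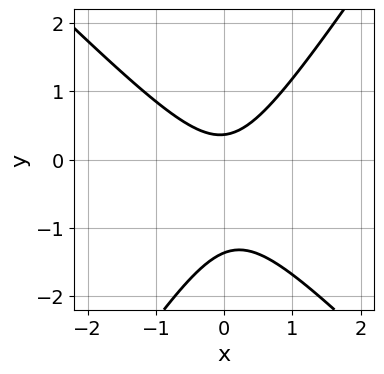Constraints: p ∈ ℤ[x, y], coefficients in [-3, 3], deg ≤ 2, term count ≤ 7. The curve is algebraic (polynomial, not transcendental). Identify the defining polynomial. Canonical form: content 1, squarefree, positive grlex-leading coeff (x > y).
3*x^2 + x*y - 2*y^2 - 2*y + 1

First, degree: a generic line meets the curve in up to 2 points, so deg p = 2.
Next, against the integer gridlines: the curve avoids every integer x-axis point in the box.
Finally, these observations pin down the coefficients.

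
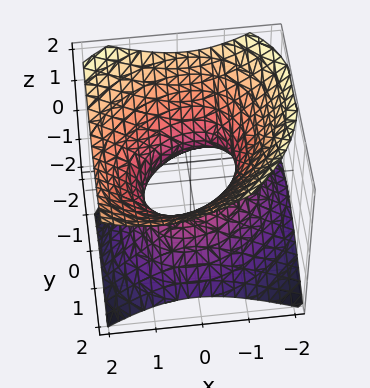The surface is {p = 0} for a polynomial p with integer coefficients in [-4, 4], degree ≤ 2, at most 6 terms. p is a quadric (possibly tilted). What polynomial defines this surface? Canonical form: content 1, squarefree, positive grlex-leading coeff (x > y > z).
The degree is 2 — a generic line meets the surface in up to 2 points.
From the axis intercepts and sections: it misses every integer gridline on the z-axis; among the integer gridlines, it crosses the x-axis at x ∈ {-1, 1}.
Together with the visible shape, these determine p as stated.

2*x^2 - x*y - x*z + 2*y^2 - 3*z^2 - 2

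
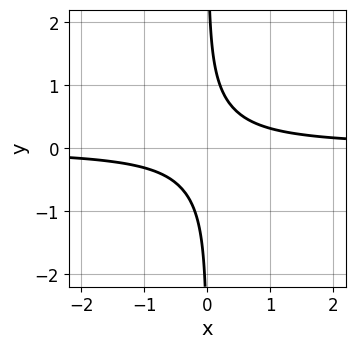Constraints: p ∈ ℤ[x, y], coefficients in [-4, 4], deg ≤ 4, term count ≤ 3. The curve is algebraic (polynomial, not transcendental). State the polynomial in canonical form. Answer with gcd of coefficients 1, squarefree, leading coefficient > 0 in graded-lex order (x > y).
First, deg p = 4. The shape is more complex than any degree-3 curve.
Next, observable constraints: the curve avoids every integer x-axis point in the box; no y-intercept at any integer in the box.
Finally, these observations pin down the coefficients.

2*x*y^3 + 3*x*y - 1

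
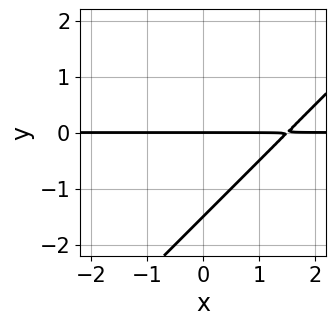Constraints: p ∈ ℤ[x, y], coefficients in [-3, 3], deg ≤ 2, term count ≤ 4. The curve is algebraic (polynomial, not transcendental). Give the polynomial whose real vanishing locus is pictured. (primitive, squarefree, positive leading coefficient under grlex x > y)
2*x*y - 2*y^2 - 3*y

First, degree: a generic line meets the curve in up to 2 points, so deg p = 2.
Next, from the visible intercepts: the visible x-axis segment lies entirely on the curve; it meets the y-axis at y = 0 (among the integer gridlines).
Finally, these observations pin down the coefficients.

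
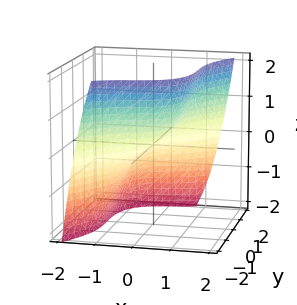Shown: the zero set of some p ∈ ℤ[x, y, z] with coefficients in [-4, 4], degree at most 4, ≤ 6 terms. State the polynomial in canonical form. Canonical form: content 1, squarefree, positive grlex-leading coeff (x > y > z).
2*x^3 - y^3 + 2*x - 3*z

(a) Degree: no degree-2 surface has this shape, so deg p = 3.
(b) Checking where it meets the axes: one y-axis crossing is at y = 0; it crosses the x-axis at the gridline x = 0; it meets the z-axis at z = 0 (among the integer gridlines).
(c) Together with the visible shape, these determine p as stated.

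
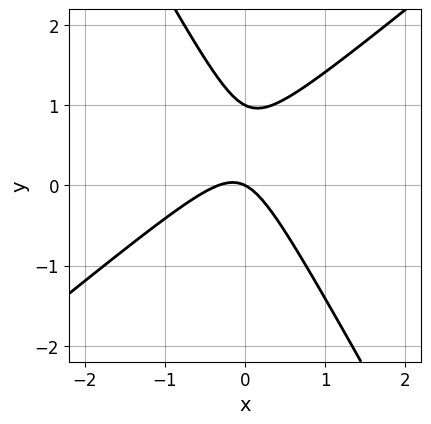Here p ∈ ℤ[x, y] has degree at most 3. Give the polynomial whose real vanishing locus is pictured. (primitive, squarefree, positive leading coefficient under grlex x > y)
3*x^2 - 2*x*y - 2*y^2 + x + 2*y

1. The degree is 2 — the shape is more complex than any degree-1 curve.
2. From the axis intercepts and sections: one x-axis crossing is at x = 0; the y-axis gridline crossings are at y ∈ {0, 1}.
3. Assembling these constraints gives the stated polynomial.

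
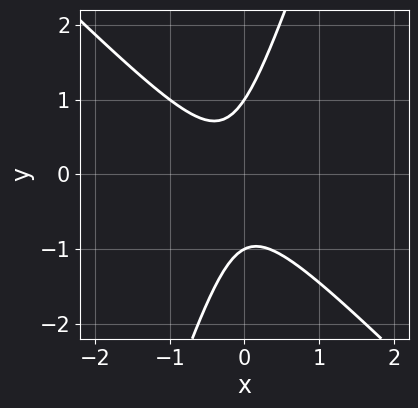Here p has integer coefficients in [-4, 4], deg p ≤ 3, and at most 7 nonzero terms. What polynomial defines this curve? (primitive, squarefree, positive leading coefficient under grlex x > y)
(a) The degree is 2 — a generic line meets the curve in up to 2 points.
(b) Observable constraints: the curve avoids every integer x-axis point in the box; among the integer gridlines, it crosses the y-axis at y ∈ {-1, 1}.
(c) Together with the visible shape, these determine p as stated.

3*x^2 + 2*x*y - y^2 + x + 1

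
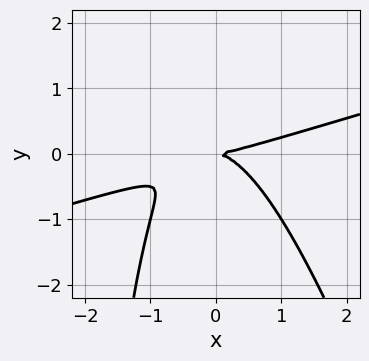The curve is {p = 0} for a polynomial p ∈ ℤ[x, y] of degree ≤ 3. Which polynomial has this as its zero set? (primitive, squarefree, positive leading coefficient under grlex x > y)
x^3 - 3*x^2*y - x*y^2 - 3*y^2

Degree: the shape is more complex than any degree-2 curve, so deg p = 3.
From the visible intercepts: it crosses the x-axis at the gridline x = 0; it crosses the y-axis at the gridline y = 0.
Putting this together gives p.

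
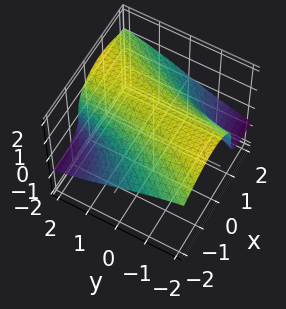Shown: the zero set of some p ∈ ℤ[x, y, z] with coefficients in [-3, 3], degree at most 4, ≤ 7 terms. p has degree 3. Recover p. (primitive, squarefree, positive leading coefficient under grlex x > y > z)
2*x^2*z + 2*z^3 - 2*x*y - 2*z^2 - 3

deg p = 3. A generic line meets the surface in up to 3 points.
Against the integer gridlines: the surface avoids every integer y-axis point in the box; no x-intercept at any integer in the box.
The integer polynomial consistent with all of this is the stated p.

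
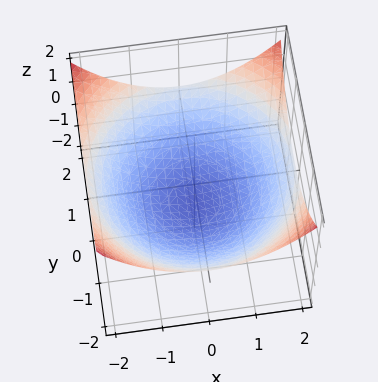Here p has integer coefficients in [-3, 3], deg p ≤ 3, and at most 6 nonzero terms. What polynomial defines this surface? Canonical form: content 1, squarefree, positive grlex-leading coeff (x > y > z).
x^2 + y^2 - 3*z - 3

First, the degree is 2 — a generic line meets the surface in up to 2 points.
Then, symmetries: every cross-section ⟂ z is a circle, so x, y appear only via x² + y².
Then, against the integer gridlines: a circular section at z = 0 has radius between 1 and 2; it crosses the z-axis at the gridline z = -1.
Finally, fitting integer coefficients to these (and the overall shape) gives p.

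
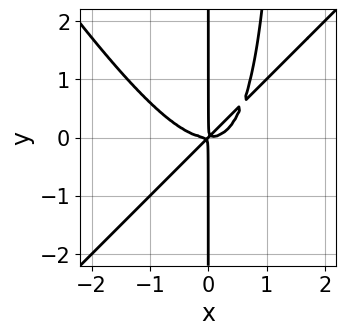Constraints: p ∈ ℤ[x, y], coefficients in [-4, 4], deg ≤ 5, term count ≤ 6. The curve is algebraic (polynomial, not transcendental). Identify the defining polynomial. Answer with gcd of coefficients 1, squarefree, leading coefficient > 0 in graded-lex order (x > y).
First, deg p = 4. A generic line meets the curve in up to 4 points.
Then, checking where it meets the axes: the visible y-axis segment lies entirely on the curve.
Finally, matching integer coefficients to the picture gives p.

3*x^4 - x^3*y - 2*x^2*y^2 - 3*x^2*y + 3*x*y^2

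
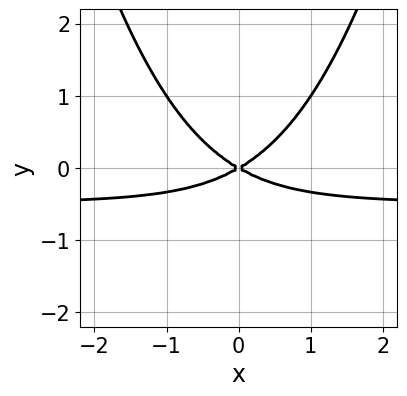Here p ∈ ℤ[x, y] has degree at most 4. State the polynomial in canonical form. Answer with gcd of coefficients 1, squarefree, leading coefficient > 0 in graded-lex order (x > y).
2*x^2*y + x^2 - 3*y^2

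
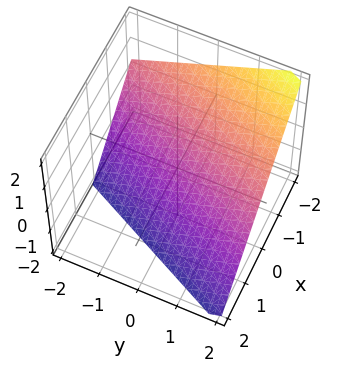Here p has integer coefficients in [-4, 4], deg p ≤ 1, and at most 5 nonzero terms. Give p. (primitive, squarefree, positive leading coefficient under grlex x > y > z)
2*x - y + 2*z + 2

Degree: the surface is flat (a plane), so deg p = 1.
Reading off the gridlines: it meets the x-axis at x = -1 (among the integer gridlines); it meets the z-axis at z = -1 (among the integer gridlines).
Putting this together gives p. Check: (0, 2, 0) on the y-axis lies on the surface, and p(0, 2, 0) = 0. ✓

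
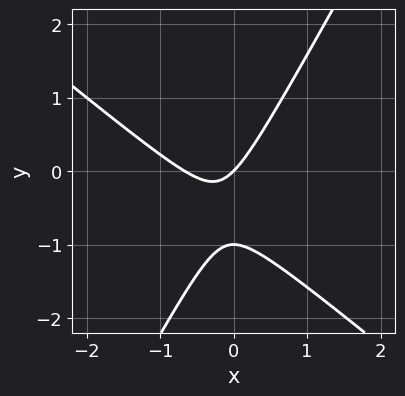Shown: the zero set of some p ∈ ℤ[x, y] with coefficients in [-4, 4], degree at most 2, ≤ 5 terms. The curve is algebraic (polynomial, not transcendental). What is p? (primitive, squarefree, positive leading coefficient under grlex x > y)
1. deg p = 2. A generic line meets the curve in up to 2 points.
2. Against the integer gridlines: among the integer gridlines, it crosses the y-axis at y ∈ {-1, 0}; it meets the x-axis at x = 0 (among the integer gridlines).
3. These observations pin down the coefficients.

3*x^2 + 2*x*y - 2*y^2 + 2*x - 2*y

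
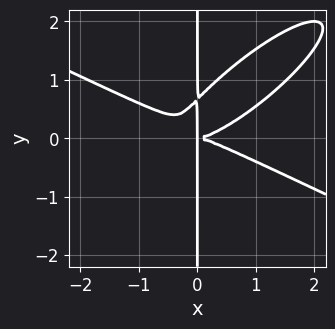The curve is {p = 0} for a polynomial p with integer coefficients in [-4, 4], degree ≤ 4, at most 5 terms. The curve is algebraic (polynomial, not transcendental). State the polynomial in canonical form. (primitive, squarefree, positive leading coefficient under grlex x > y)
Degree: the shape is more complex than any degree-3 curve, so deg p = 4.
Observable constraints: every point of the y-axis in the box is on the curve.
Putting this together gives p.

x^4 - 3*x^2*y^2 + 3*x*y^3 - 2*x*y^2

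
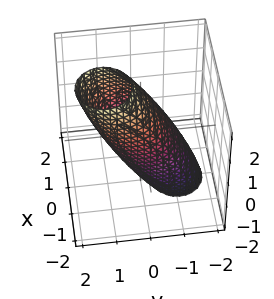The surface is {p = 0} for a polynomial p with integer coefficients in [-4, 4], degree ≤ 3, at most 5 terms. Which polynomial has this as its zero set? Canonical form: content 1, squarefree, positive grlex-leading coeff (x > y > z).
3*x^2 + 3*y^2 - 3*y*z + z^2 - 3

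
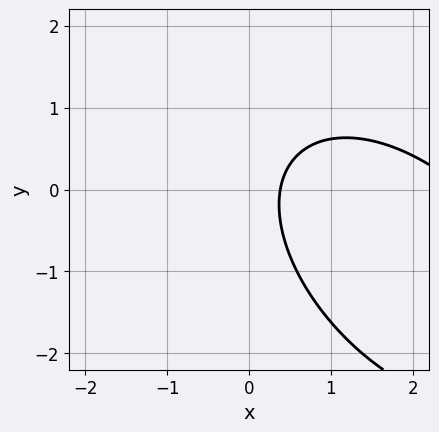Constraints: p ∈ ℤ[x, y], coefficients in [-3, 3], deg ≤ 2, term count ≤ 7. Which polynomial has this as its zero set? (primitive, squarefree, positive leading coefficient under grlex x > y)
x^2 + x*y + y^2 - 3*x + 1

(a) deg p = 2.
(b) From the axis intercepts and sections: the curve avoids every integer y-axis point in the box.
(c) Together with the visible shape, these determine p as stated.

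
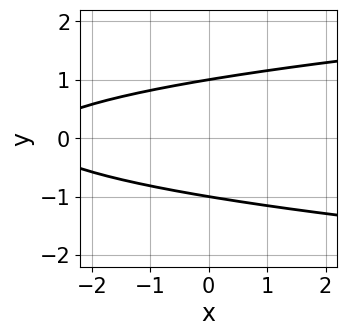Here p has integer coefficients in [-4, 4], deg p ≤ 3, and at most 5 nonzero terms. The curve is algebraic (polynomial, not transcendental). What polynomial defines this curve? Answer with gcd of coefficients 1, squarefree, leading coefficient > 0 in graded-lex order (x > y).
First, degree: a generic line meets the curve in up to 2 points, so deg p = 2.
Next, symmetries: it's symmetric under y → −y, forcing even powers of y.
Next, observable constraints: among the integer gridlines, it crosses the y-axis at y ∈ {-1, 1}; it misses every integer gridline on the x-axis.
Finally, matching integer coefficients to the picture gives p.

3*y^2 - x - 3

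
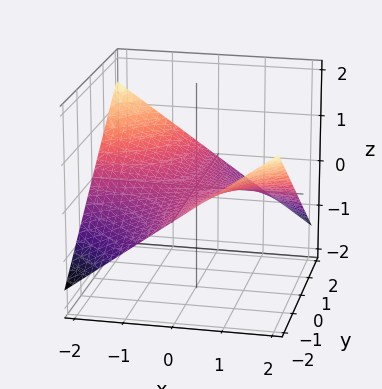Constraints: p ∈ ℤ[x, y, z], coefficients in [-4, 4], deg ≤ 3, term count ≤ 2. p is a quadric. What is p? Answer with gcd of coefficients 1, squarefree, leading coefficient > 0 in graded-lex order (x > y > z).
x*y + 3*z

First, degree: a hyperbolic paraboloid; a quadric, so deg p = 2.
Next, from the axis intercepts and sections: one z-axis crossing is at z = 0; the visible x-axis segment lies entirely on the surface.
Finally, putting this together gives p.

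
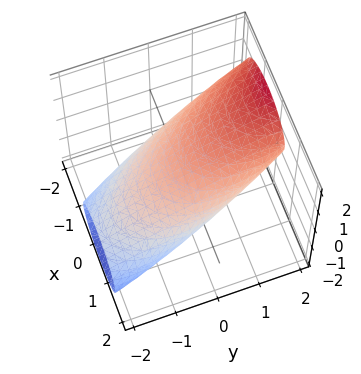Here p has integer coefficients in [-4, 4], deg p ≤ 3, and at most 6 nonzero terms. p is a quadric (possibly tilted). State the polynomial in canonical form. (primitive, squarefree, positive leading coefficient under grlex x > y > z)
First, deg p = 2.
Next, reading off the gridlines: the z-axis gridline crossings are at z ∈ {-1, 1}.
Finally, putting this together gives p.

2*x^2 + x*y + y^2 - 3*y*z + 3*z^2 - 3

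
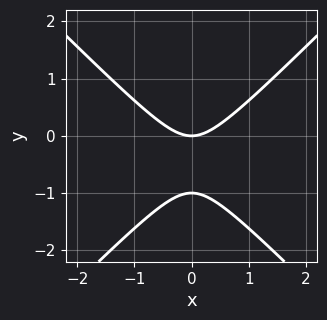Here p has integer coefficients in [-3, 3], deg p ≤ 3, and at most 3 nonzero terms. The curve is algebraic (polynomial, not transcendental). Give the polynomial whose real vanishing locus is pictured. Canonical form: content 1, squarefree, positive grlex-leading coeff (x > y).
x^2 - y^2 - y

(a) deg p = 2.
(b) Symmetries: the x ↦ −x reflection is a symmetry, so x appears only in even powers.
(c) From the visible intercepts: it meets the x-axis at x = 0 (among the integer gridlines); the y-axis gridline crossings are at y ∈ {-1, 0}.
(d) Putting this together gives p.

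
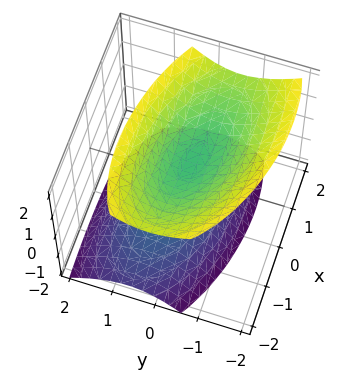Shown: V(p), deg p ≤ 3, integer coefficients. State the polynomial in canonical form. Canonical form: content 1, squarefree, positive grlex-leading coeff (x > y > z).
(a) There are 2 components. Treating them together as one polynomial.
(b) The degree is 2 — the shape is more complex than any degree-1 surface.
(c) Checking where it meets the axes: it misses every integer gridline on the y-axis; no x-intercept at any integer in the box.
(d) These observations pin down the coefficients.

x^2 + x*y + 3*y^2 + y*z - 2*z^2 + 1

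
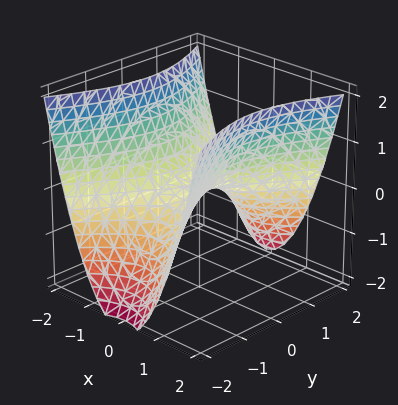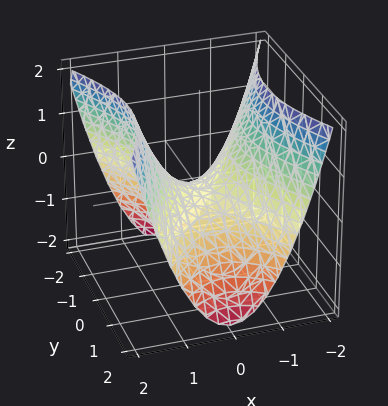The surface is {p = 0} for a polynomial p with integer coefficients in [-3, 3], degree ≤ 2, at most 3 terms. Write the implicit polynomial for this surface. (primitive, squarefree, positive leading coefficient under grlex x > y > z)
First, degree: a saddle surface; a quadric, so deg p = 2.
Next, symmetries: mirror symmetry y ↦ −y ⇒ only even powers of y; it's symmetric under x → −x, forcing even powers of x.
Next, reading off the gridlines: it meets the x-axis at x = 0 (among the integer gridlines); it meets the y-axis at y = 0 (among the integer gridlines).
Finally, putting this together gives p.

2*x^2 - y^2 - 2*z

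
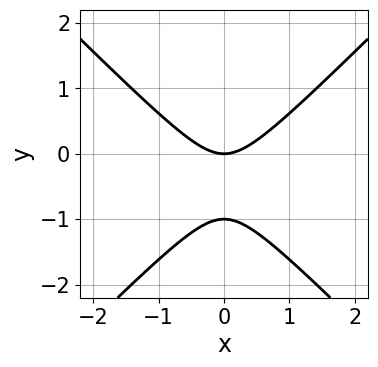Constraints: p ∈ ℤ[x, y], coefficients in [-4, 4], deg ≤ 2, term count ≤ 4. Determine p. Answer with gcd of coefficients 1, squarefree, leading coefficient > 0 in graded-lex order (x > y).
x^2 - y^2 - y

deg p = 2. No degree-1 curve has this shape.
Symmetries: mirror symmetry x ↦ −x ⇒ only even powers of x.
Against the integer gridlines: one x-axis crossing is at x = 0; among the integer gridlines, it crosses the y-axis at y ∈ {-1, 0}.
These observations pin down the coefficients.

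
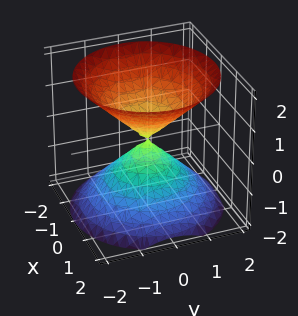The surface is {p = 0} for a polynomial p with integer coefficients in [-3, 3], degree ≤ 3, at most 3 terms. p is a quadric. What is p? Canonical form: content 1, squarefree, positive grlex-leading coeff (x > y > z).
I count 2 distinct pieces.
deg p = 2.
Symmetries: the z-axis is an axis of rotation, so x and y enter only as x² + y²; it's symmetric under z → −z, forcing even powers of z.
Against the integer gridlines: it crosses the x-axis at the gridline x = 0; one y-axis crossing is at y = 0; a circular section at z = 1 has radius exactly 1; it meets the z-axis at z = 0 (among the integer gridlines).
These observations pin down the coefficients.

x^2 + y^2 - z^2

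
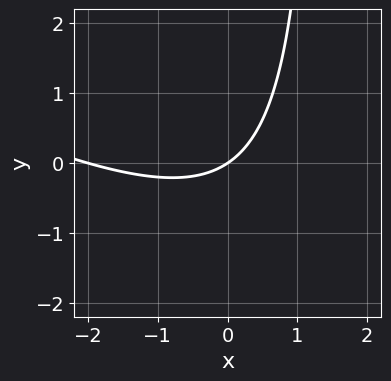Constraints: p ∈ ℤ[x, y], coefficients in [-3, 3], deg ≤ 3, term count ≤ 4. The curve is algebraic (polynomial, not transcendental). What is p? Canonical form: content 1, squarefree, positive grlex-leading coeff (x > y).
deg p = 2.
Checking where it meets the axes: among the integer gridlines, it crosses the x-axis at x ∈ {-2, 0}; it meets the y-axis at y = 0 (among the integer gridlines).
These observations pin down the coefficients.

x^2 + 2*x*y + 2*x - 3*y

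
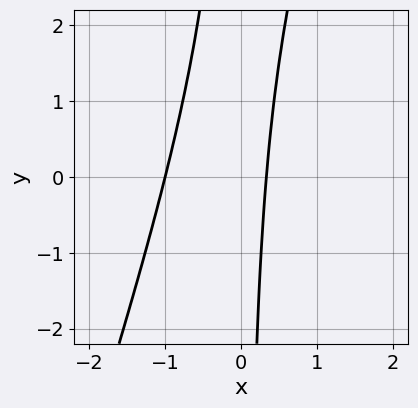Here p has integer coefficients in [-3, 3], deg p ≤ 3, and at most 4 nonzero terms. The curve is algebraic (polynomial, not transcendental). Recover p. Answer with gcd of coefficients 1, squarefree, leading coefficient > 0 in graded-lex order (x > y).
3*x^2 - x*y + 2*x - 1

1. The degree is 2 — a generic line meets the curve in up to 2 points.
2. Reading off the gridlines: it crosses the x-axis at the gridline x = -1; the curve avoids every integer y-axis point in the box.
3. These observations pin down the coefficients.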